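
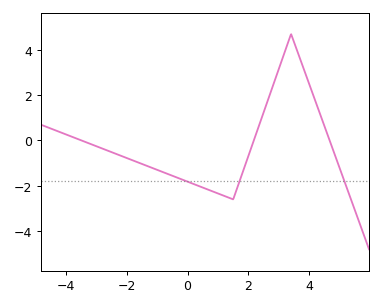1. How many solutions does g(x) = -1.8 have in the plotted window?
3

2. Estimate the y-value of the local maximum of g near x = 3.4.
4.7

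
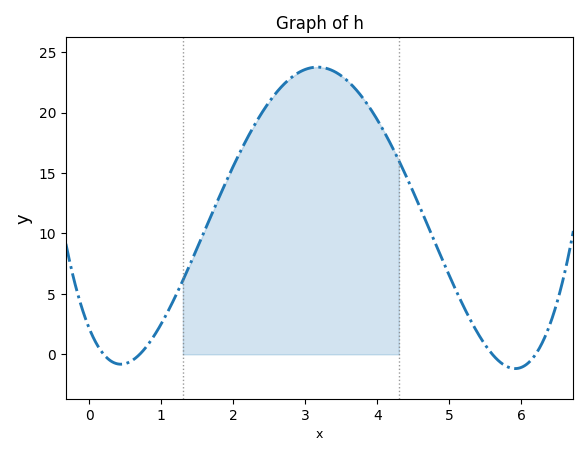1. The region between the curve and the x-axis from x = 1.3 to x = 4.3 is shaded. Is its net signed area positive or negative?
positive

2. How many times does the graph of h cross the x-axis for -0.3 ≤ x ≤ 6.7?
4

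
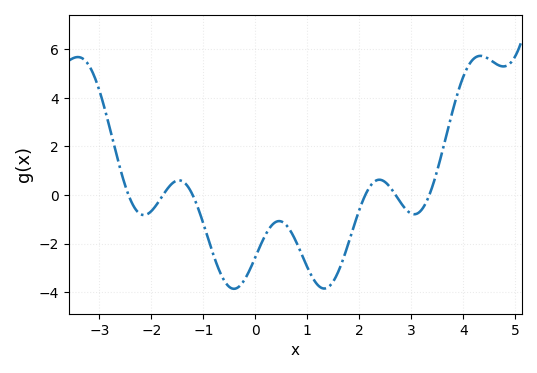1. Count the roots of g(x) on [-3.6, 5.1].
6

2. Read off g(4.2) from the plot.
5.6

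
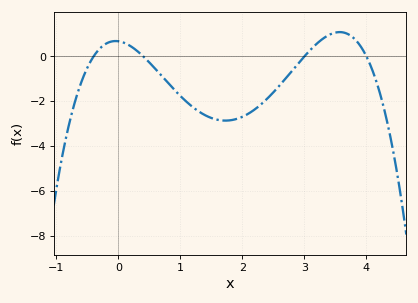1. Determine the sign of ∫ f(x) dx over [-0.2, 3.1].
negative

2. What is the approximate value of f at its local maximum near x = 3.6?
1.08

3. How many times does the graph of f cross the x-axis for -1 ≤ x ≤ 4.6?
4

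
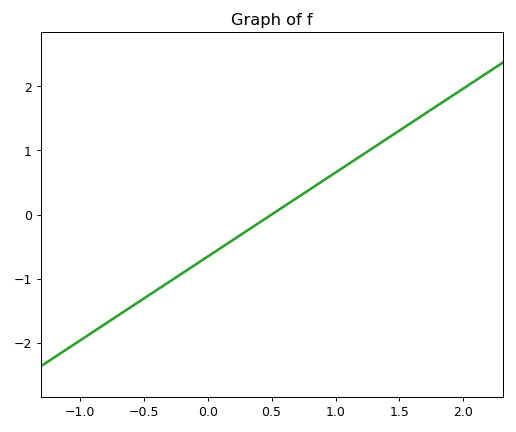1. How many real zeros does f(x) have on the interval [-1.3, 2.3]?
1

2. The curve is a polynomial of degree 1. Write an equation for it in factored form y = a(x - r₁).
y = 1.31(x - 0.5)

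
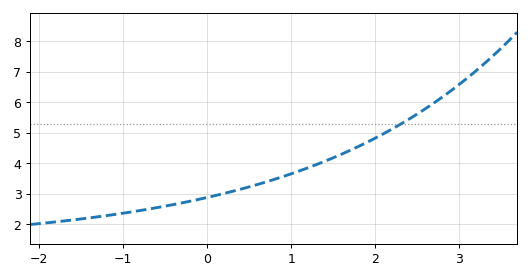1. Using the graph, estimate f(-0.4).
2.6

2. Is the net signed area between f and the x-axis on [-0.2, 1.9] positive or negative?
positive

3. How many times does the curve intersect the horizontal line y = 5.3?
1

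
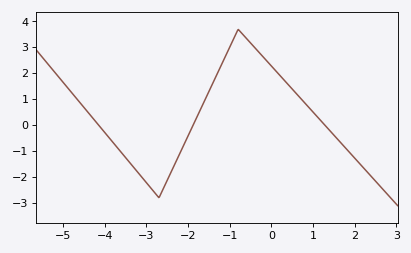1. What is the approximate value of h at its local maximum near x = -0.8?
3.7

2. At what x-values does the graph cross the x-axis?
-4.15, -1.88, 1.28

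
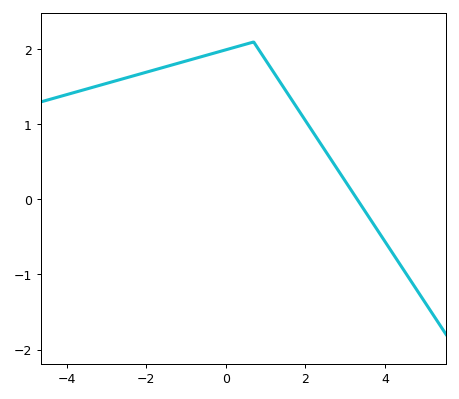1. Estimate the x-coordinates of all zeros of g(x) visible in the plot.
3.4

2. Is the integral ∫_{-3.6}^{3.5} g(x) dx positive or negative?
positive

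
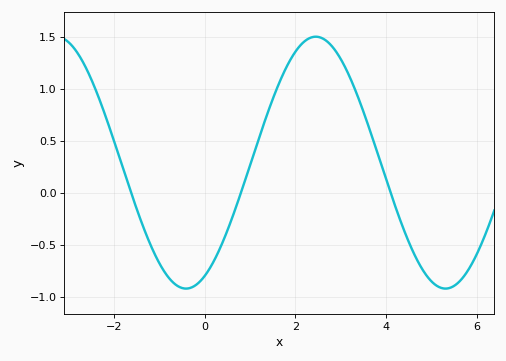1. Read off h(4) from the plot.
0.1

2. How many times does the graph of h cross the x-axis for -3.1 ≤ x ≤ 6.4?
3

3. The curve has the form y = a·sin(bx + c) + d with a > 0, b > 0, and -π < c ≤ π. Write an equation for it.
y = 1.21sin(1.1x - 1.1) + 0.29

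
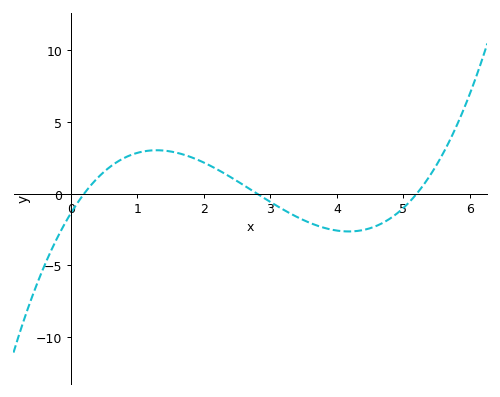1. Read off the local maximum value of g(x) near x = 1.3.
3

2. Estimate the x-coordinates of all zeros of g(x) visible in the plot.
0.2, 2.8, 5.2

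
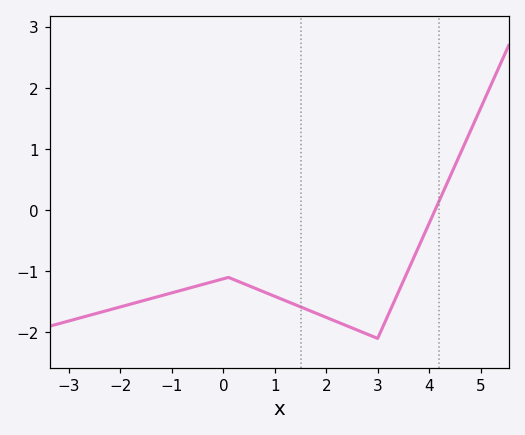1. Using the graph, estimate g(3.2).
-1.72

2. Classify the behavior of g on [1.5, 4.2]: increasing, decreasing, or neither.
neither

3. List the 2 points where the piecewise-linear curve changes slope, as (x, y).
(0.1, -1.1); (3, -2.1)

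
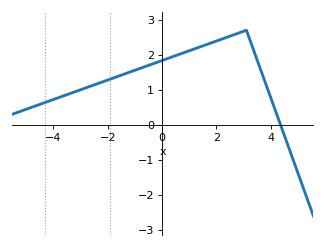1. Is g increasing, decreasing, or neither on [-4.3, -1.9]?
increasing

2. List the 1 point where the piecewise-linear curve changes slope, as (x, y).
(3.1, 2.7)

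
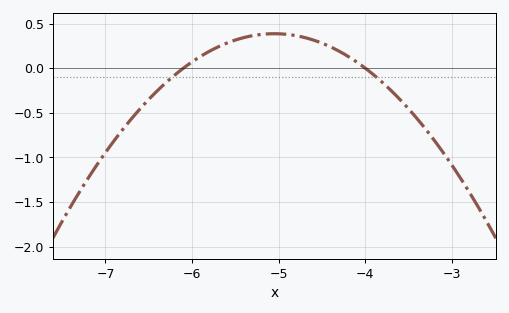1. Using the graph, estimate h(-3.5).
-0.45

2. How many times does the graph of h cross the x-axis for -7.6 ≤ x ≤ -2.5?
2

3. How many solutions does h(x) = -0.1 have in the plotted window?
2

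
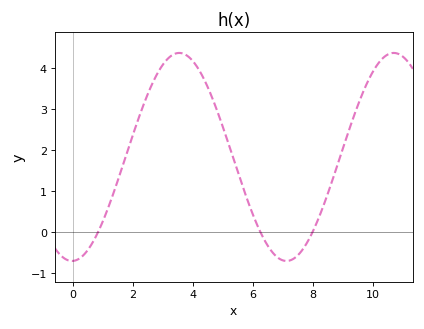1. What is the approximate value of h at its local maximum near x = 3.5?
4.38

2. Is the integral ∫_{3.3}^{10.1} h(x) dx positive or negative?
positive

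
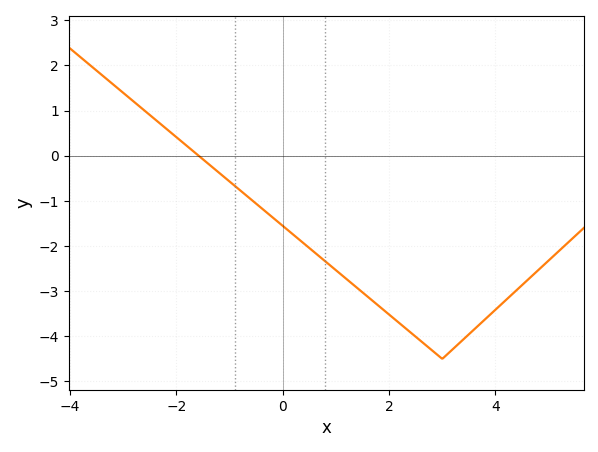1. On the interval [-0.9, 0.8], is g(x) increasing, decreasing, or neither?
decreasing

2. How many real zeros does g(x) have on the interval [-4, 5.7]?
1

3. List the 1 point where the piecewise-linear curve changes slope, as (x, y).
(3, -4.5)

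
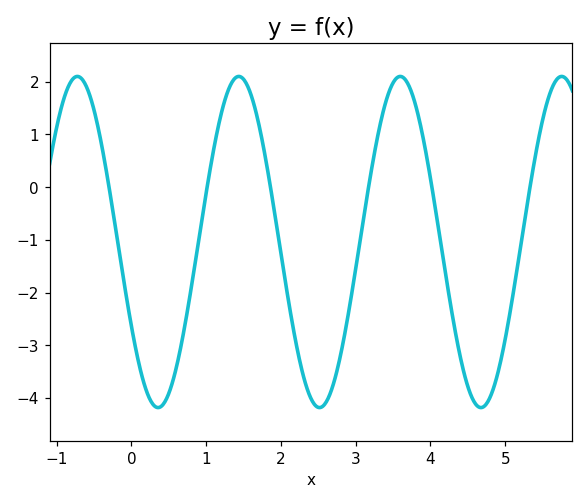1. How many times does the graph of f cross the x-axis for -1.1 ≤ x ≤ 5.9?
6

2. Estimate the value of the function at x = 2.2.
-2.9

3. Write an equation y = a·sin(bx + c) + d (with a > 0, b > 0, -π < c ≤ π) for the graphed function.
y = 3.14sin(2.9x - 2.6) - 1.04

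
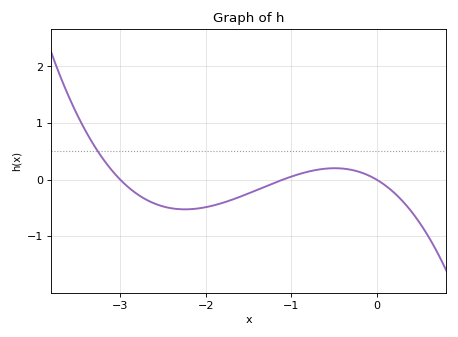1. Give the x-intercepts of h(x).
-3, -1.1, 0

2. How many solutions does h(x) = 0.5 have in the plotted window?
1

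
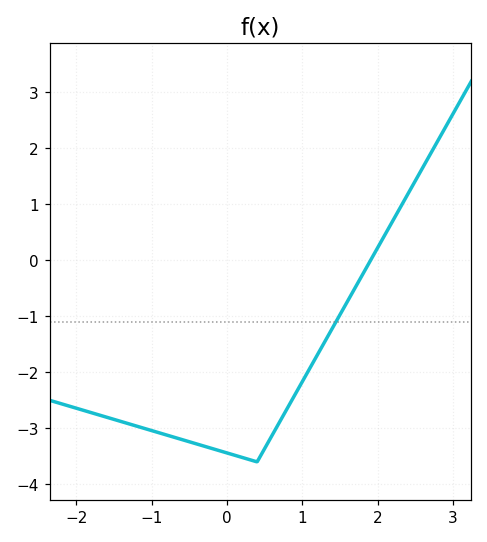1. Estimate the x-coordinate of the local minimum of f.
0.4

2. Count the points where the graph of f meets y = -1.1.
1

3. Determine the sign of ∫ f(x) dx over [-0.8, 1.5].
negative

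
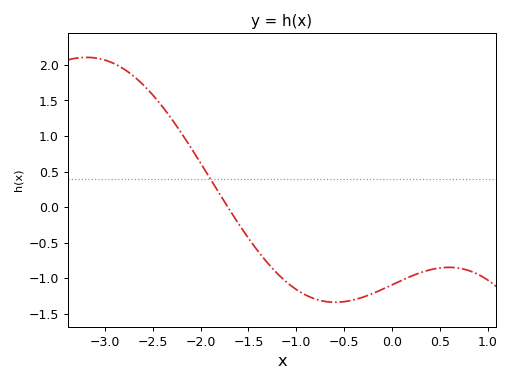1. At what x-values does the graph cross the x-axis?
-1.7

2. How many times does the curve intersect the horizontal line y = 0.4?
1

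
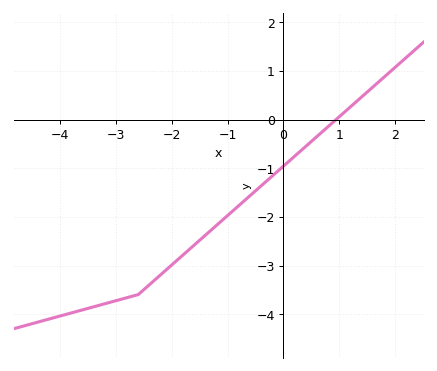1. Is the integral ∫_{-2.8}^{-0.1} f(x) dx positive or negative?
negative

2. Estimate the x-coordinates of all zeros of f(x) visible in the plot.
0.941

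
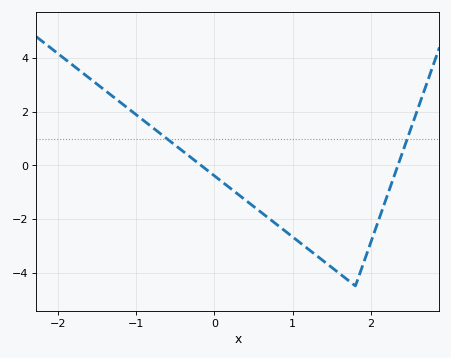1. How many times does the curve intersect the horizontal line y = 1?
2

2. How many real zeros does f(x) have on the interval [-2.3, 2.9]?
2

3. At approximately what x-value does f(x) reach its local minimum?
1.8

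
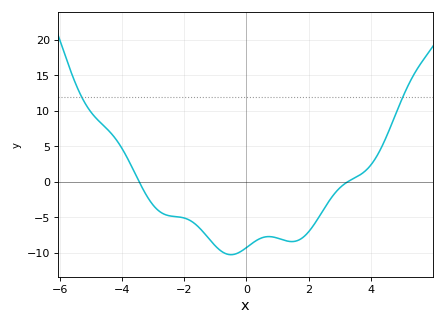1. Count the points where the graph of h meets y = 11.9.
2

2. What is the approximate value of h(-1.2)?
-8.01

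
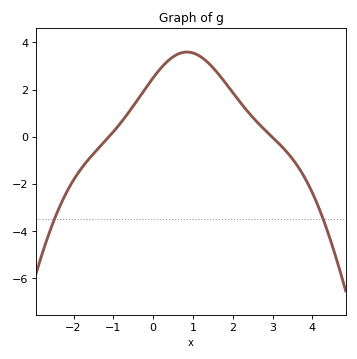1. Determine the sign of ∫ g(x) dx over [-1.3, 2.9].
positive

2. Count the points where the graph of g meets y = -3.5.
2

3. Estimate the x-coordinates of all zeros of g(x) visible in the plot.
-1.11, 2.98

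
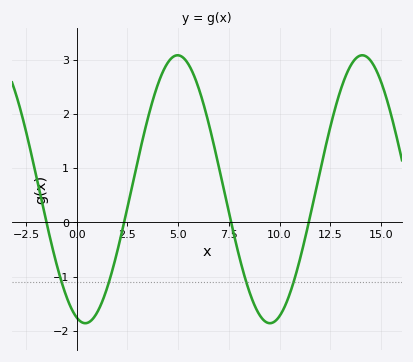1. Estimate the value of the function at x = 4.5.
2.95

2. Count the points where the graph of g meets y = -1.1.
4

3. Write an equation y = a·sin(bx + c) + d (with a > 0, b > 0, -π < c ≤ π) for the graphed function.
y = 2.47sin(0.69x - 1.86) + 0.61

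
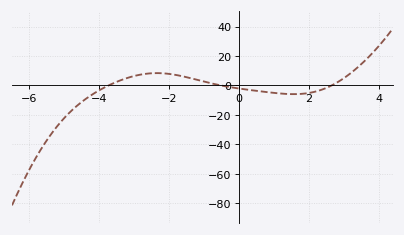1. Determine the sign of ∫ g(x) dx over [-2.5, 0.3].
positive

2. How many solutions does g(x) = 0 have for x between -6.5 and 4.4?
3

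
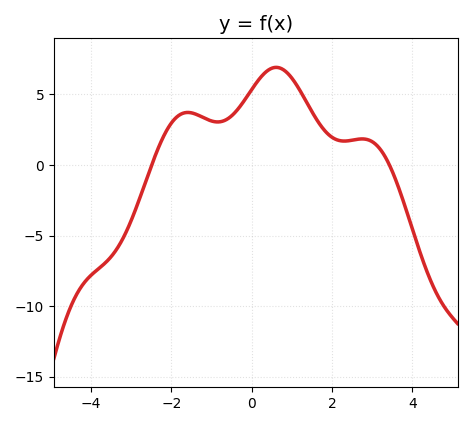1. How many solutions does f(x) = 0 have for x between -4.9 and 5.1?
2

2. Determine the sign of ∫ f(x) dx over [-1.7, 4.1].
positive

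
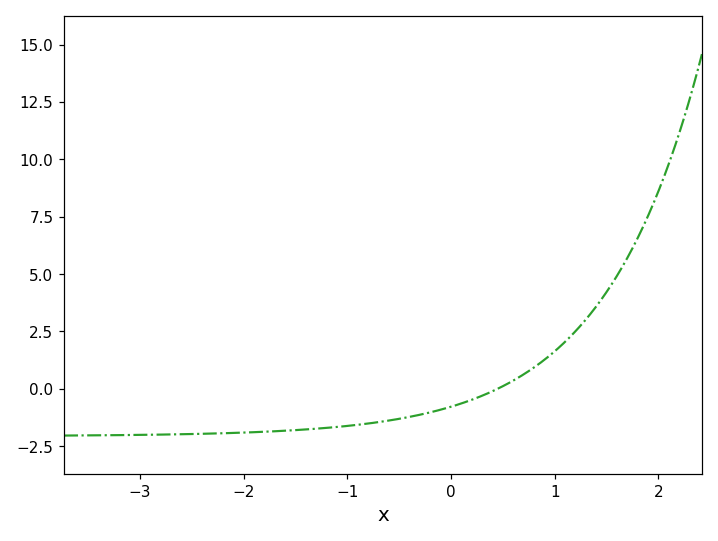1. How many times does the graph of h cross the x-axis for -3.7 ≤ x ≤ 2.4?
1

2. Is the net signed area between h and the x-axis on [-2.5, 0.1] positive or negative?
negative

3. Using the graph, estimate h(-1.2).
-1.8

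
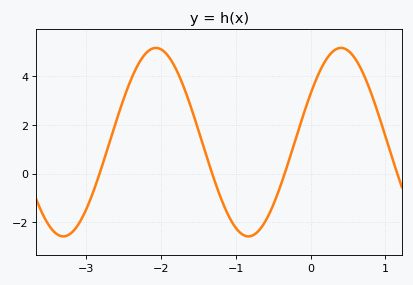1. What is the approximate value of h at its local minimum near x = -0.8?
-2.6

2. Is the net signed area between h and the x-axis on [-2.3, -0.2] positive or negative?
positive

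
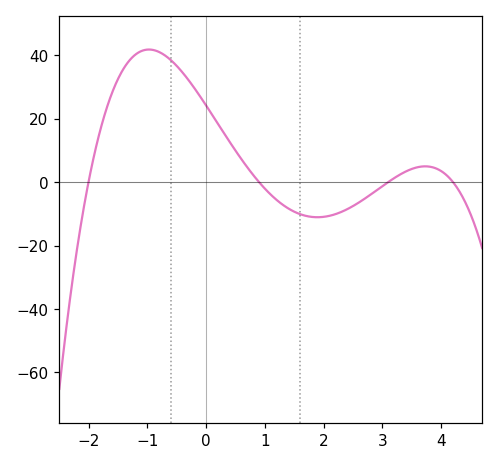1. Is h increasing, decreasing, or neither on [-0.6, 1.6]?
decreasing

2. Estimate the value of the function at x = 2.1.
-10.6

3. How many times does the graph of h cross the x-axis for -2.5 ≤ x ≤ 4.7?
4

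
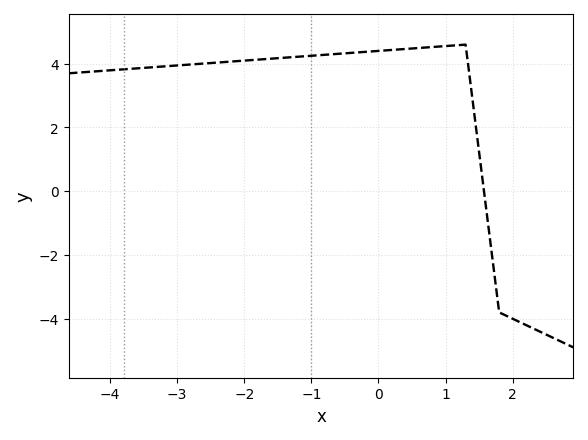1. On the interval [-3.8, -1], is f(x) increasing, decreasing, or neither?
increasing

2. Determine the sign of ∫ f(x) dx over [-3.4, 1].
positive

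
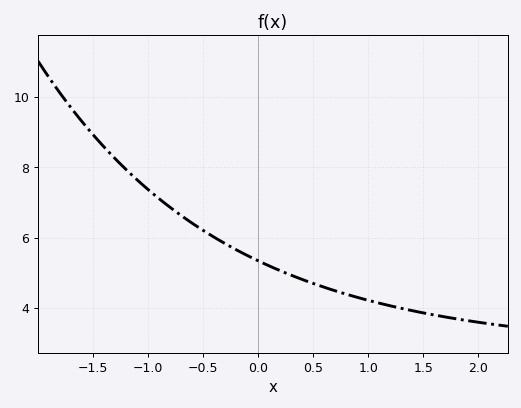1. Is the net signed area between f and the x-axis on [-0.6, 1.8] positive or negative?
positive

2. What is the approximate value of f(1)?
4.2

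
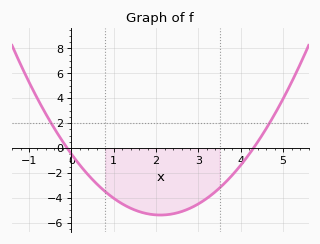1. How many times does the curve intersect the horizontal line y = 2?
2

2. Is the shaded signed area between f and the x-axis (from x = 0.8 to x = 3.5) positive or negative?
negative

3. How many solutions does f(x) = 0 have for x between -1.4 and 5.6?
2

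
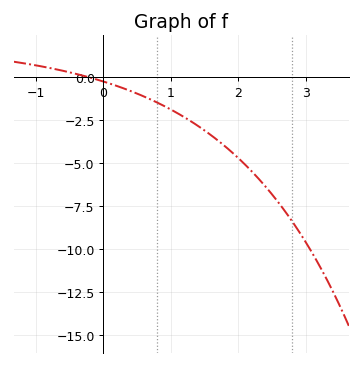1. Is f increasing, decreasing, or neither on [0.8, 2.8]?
decreasing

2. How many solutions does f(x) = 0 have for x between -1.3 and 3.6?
1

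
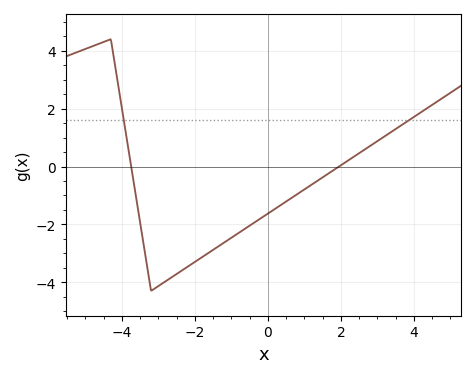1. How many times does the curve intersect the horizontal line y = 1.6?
2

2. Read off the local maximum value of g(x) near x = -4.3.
4.4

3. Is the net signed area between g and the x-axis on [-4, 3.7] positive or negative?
negative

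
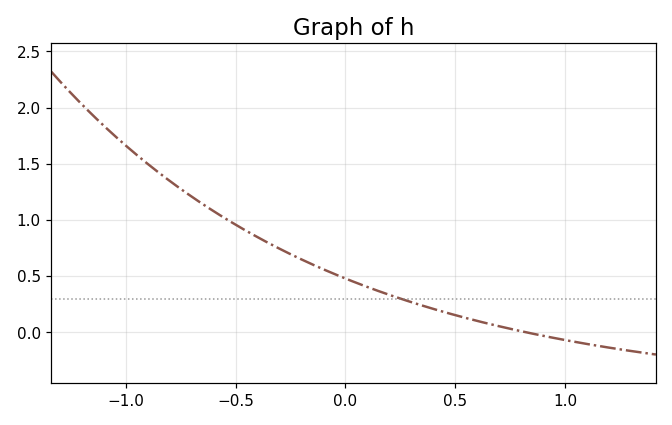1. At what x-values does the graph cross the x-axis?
0.826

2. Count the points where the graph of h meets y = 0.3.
1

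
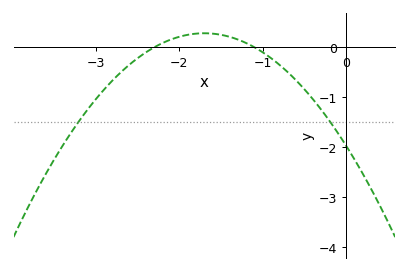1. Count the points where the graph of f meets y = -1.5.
2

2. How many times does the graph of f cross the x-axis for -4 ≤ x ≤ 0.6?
2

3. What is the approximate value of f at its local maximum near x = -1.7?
0.281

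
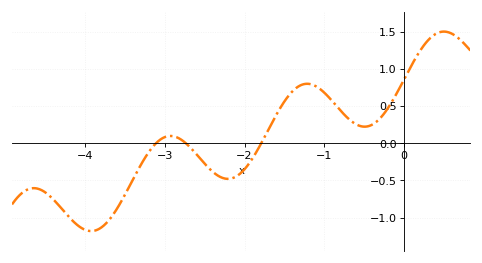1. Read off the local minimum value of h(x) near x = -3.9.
-1.2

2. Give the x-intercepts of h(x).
-3.1, -2.7, -1.8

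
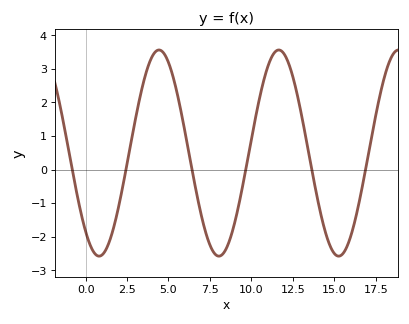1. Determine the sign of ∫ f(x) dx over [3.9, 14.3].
positive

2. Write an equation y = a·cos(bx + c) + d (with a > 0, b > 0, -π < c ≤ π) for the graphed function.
y = 3.07cos(0.87x + 2.43) + 0.49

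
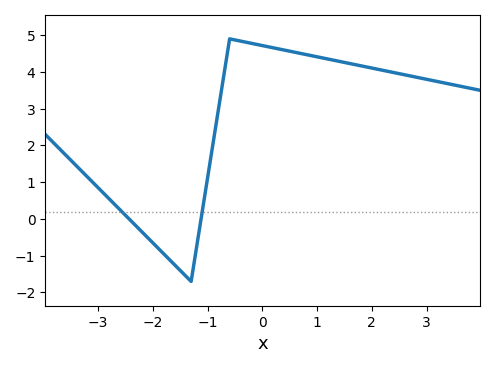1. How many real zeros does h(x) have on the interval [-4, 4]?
2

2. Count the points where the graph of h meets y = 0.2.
2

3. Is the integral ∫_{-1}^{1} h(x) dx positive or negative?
positive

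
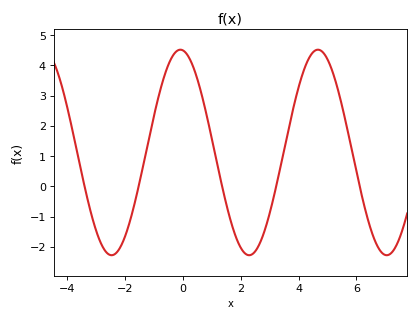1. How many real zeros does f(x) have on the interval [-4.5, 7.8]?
5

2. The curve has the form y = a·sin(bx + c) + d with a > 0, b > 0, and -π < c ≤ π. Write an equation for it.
y = 3.4sin(1.3x + 1.7) + 1.12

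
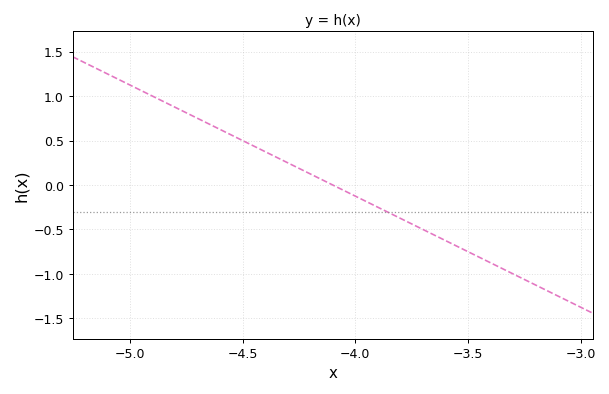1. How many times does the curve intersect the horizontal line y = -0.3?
1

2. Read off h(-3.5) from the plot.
-0.75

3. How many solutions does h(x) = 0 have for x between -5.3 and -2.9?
1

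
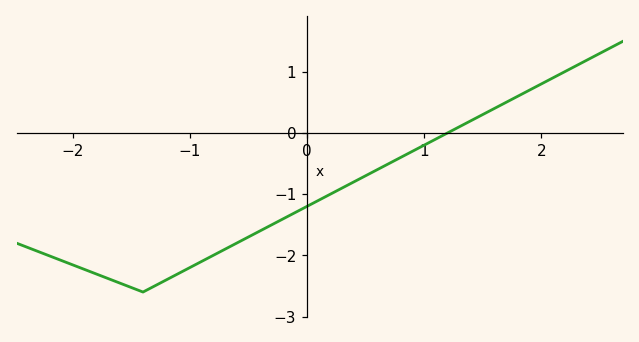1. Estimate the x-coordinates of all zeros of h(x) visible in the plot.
1.2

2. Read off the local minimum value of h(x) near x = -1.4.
-2.6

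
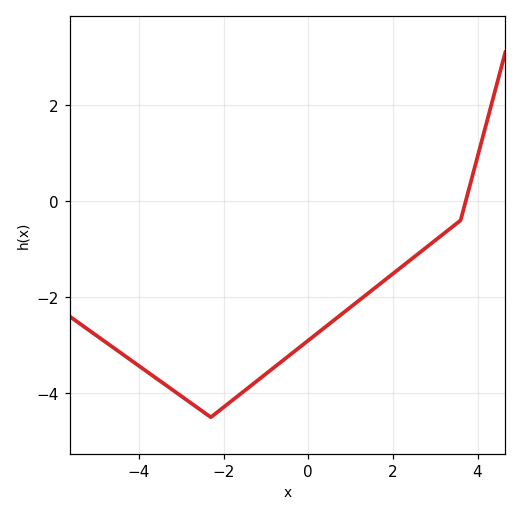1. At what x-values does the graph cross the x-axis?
3.8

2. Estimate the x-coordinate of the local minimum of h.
-2.4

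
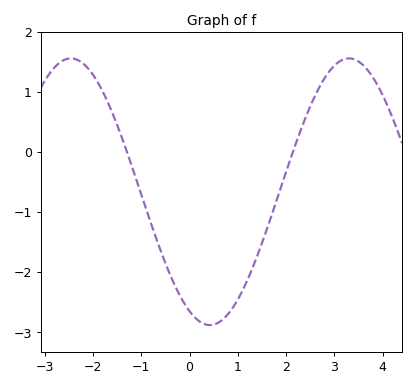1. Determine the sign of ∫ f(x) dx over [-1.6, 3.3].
negative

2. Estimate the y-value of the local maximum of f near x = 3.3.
1.56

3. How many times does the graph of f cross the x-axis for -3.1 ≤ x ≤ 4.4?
2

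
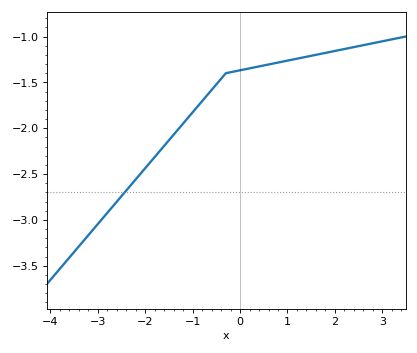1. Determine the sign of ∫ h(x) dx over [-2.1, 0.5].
negative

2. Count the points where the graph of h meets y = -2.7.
1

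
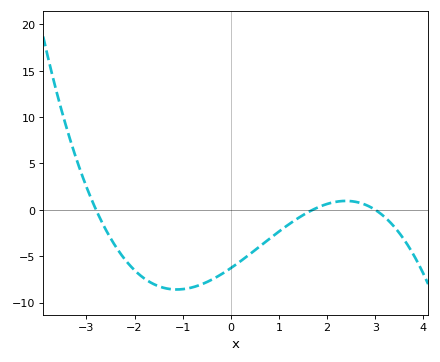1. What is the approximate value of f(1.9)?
0.5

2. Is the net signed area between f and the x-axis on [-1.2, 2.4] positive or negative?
negative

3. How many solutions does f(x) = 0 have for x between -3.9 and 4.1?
3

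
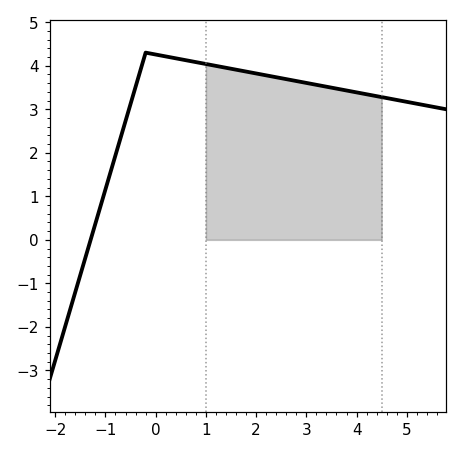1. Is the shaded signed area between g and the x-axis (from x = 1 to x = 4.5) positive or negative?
positive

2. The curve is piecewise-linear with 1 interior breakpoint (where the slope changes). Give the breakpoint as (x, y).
(-0.2, 4.3)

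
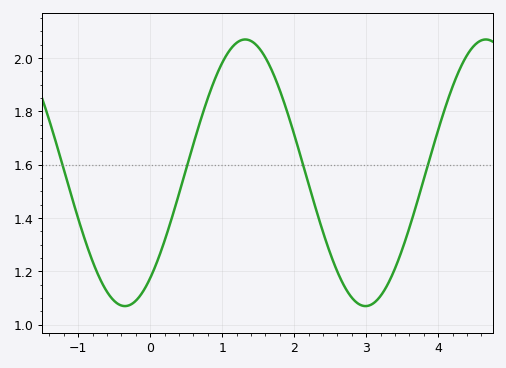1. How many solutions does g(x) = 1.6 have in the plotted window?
4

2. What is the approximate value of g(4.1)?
1.82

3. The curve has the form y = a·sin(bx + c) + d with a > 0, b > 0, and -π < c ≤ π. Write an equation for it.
y = 0.5sin(1.9x - 0.91) + 1.57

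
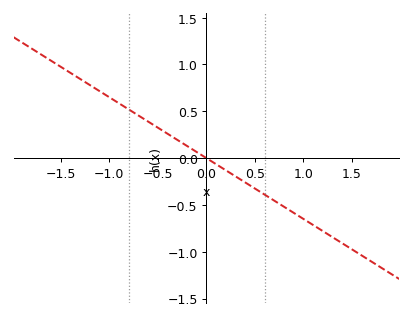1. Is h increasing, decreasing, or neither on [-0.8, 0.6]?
decreasing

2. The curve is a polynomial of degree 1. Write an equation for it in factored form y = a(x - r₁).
y = -0.65(x - 0)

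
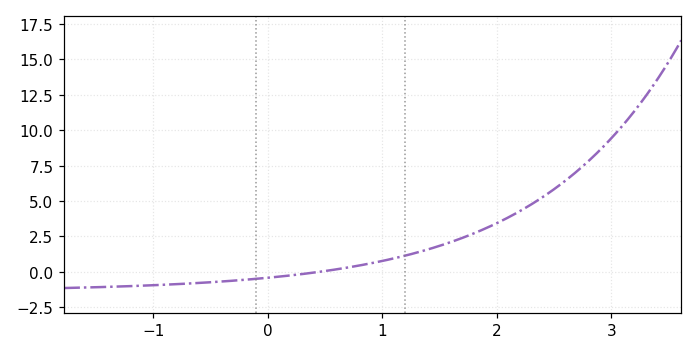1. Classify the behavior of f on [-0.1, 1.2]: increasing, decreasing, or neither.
increasing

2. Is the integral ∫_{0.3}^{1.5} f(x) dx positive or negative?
positive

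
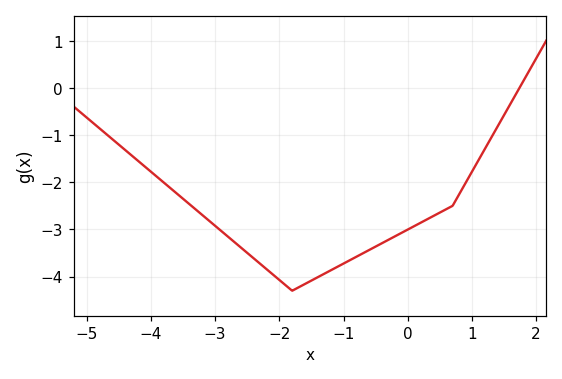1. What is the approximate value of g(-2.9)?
-3.04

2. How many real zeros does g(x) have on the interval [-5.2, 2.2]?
1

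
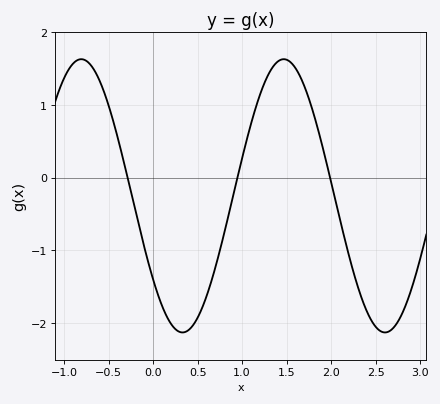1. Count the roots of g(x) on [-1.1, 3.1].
3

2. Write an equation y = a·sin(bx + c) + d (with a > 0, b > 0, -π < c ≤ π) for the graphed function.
y = 1.88sin(2.76x - 2.48) - 0.25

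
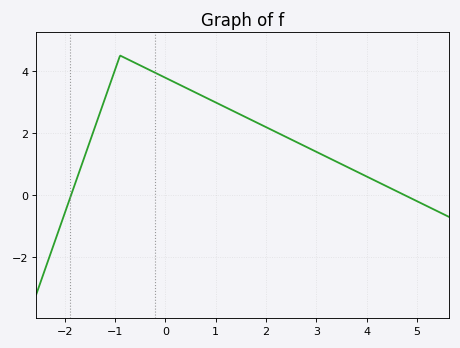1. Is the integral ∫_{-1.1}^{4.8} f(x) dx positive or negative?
positive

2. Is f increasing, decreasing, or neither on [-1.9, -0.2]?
neither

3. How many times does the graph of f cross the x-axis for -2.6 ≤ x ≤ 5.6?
2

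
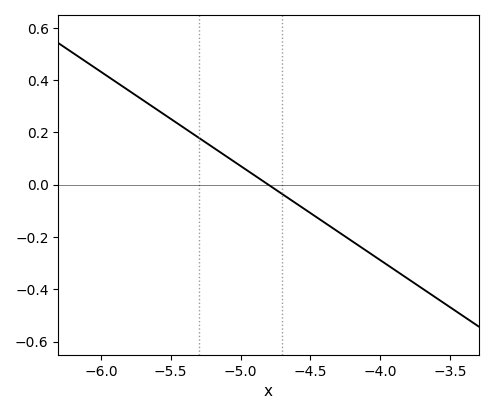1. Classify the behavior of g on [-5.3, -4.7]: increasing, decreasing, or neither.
decreasing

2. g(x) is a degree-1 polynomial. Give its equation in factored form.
y = -0.36(x + 4.8)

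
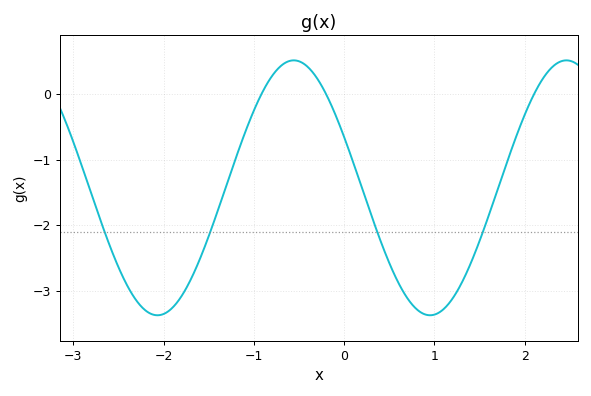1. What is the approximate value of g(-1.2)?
-0.979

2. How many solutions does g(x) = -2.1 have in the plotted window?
4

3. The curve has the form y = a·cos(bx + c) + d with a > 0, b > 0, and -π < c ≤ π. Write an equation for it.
y = 1.94cos(2.08x + 1.16) - 1.43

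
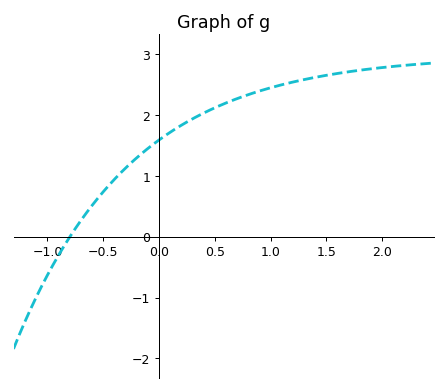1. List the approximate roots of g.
-0.799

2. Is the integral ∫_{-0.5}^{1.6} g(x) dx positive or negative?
positive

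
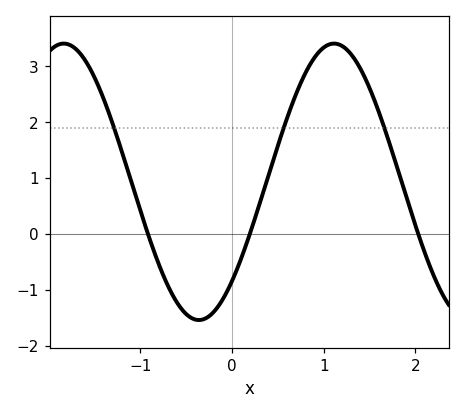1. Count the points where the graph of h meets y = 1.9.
3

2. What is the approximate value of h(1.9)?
0.67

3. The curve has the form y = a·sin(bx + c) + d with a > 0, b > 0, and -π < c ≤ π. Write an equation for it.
y = 2.47sin(2.13x - 0.8) + 0.93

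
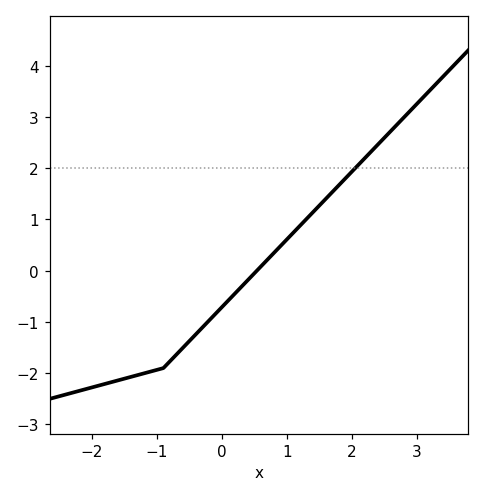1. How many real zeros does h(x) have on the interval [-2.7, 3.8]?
1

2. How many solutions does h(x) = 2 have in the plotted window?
1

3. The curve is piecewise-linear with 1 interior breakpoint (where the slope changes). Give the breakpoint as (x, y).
(-0.9, -1.9)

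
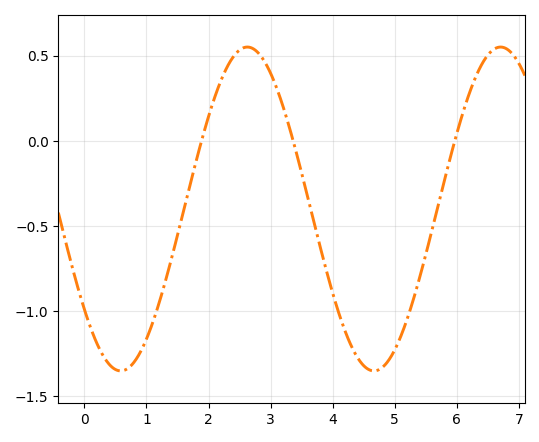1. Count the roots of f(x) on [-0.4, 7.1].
3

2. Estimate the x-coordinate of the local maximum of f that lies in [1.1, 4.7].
2.62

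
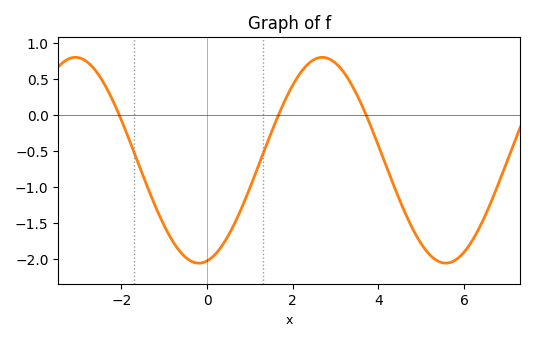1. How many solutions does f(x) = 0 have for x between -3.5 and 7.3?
3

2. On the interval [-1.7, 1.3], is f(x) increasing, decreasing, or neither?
neither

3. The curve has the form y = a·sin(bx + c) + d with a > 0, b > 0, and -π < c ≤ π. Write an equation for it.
y = 1.43sin(1.09x - 1.36) - 0.63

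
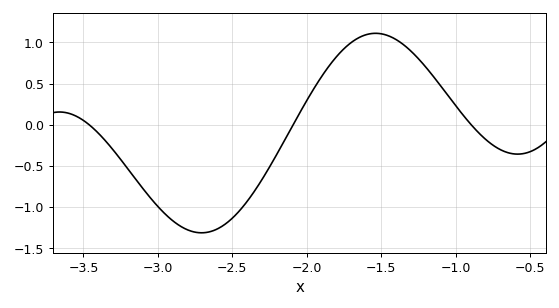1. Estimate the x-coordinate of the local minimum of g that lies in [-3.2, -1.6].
-2.71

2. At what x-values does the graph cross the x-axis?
-3.46, -2.09, -0.896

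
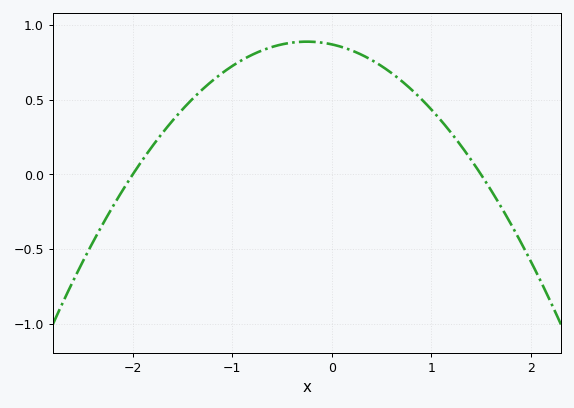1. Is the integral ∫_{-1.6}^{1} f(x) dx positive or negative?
positive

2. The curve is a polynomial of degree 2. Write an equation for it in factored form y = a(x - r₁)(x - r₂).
y = -0.29(x + 2)(x - 1.5)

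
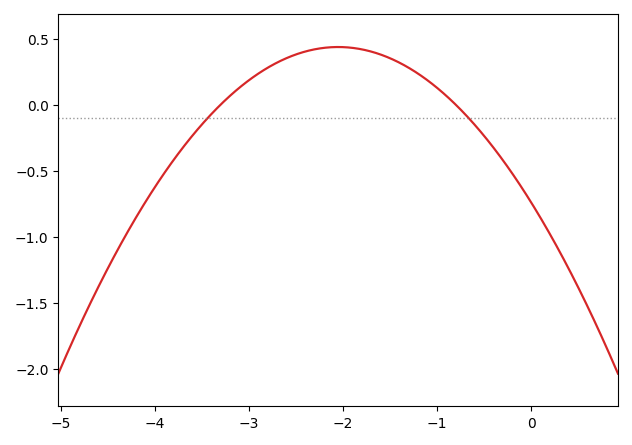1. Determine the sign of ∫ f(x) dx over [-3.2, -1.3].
positive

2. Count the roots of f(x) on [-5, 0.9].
2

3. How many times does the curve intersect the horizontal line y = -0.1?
2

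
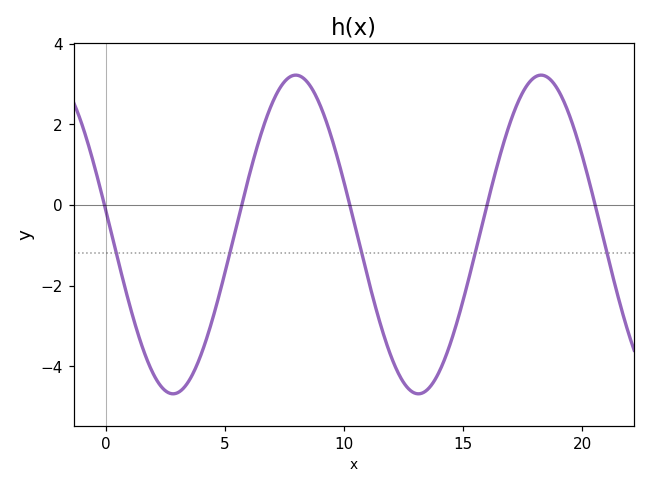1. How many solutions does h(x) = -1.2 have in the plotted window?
5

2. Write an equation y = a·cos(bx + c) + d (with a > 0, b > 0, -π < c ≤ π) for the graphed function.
y = 3.95cos(0.61x + 1.42) - 0.73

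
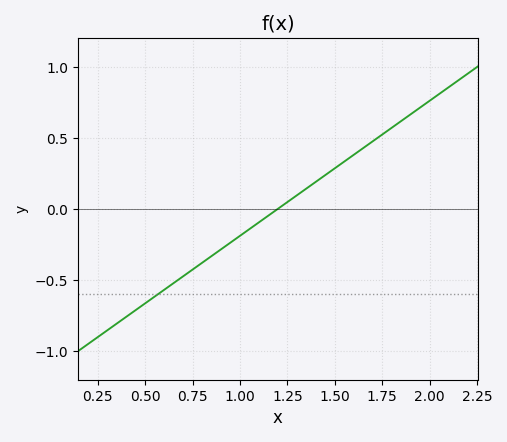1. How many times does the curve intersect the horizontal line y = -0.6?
1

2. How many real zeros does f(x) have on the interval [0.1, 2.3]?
1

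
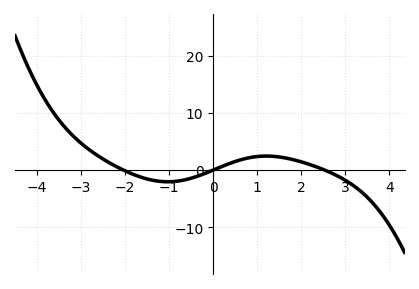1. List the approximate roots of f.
-2.04, 0, 2.53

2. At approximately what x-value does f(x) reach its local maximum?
1.2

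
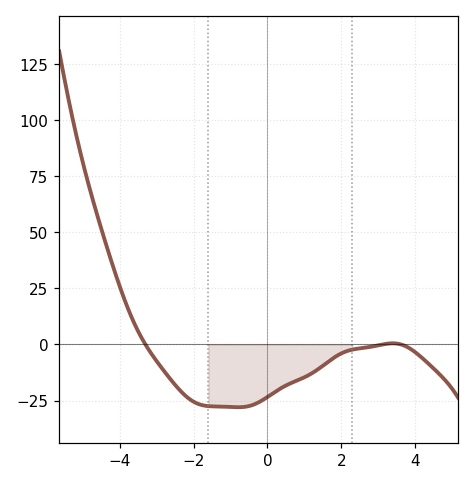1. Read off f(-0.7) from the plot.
-28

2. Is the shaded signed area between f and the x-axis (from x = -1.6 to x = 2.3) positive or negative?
negative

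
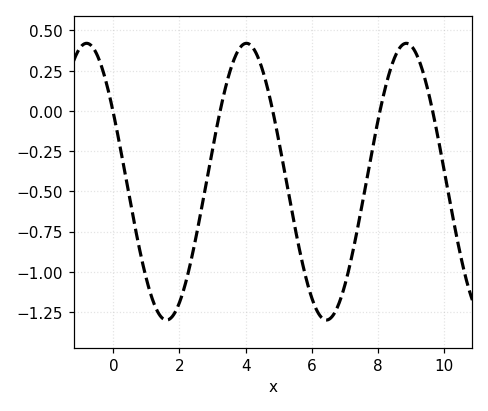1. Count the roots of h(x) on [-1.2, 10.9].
5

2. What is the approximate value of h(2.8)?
-0.46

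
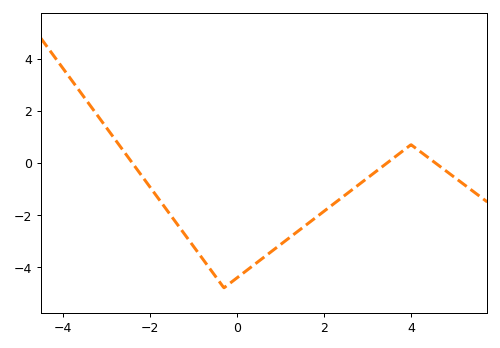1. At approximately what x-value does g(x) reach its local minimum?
-0.299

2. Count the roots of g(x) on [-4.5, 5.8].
3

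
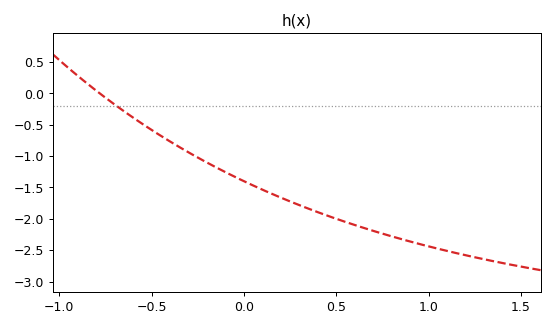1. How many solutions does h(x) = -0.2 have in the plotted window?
1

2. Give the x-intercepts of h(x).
-0.8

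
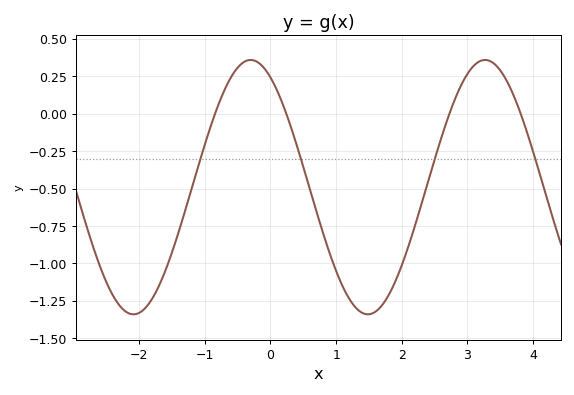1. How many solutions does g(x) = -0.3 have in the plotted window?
4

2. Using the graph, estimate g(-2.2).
-1.32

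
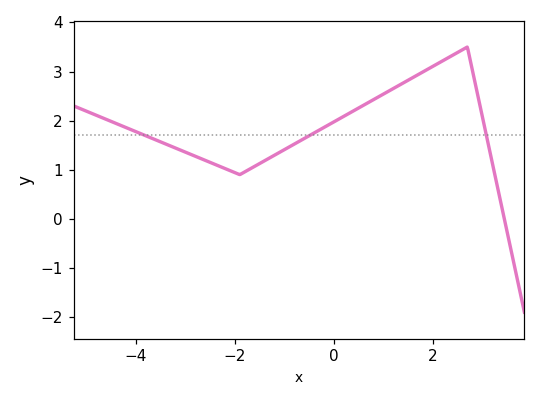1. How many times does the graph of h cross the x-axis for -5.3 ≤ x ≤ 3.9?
1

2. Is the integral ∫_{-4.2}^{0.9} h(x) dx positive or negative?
positive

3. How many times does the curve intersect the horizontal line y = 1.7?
3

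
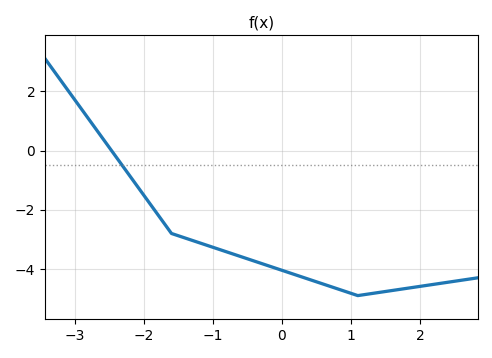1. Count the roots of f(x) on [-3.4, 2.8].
1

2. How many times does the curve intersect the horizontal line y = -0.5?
1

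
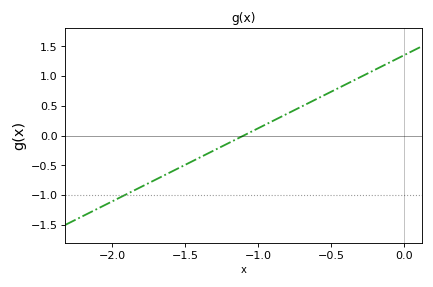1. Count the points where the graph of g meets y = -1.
1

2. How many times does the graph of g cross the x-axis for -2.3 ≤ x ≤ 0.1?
1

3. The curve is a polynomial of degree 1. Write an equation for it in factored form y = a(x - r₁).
y = 1.23(x + 1.1)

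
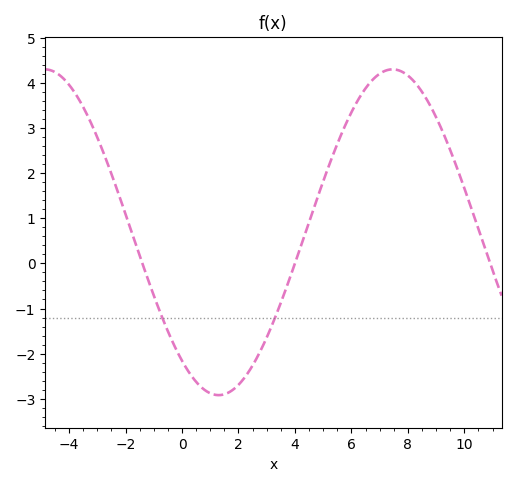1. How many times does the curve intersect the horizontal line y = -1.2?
2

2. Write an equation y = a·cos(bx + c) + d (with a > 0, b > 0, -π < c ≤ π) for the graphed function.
y = 3.61cos(0.51x + 2.5) + 0.69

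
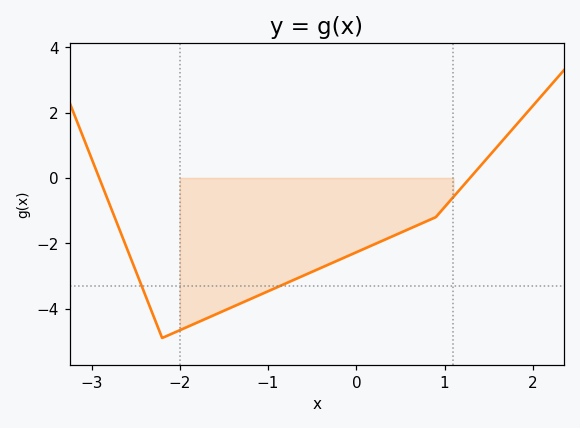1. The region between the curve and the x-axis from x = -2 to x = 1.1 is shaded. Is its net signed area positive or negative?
negative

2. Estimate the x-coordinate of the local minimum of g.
-2.2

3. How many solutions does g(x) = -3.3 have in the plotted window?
2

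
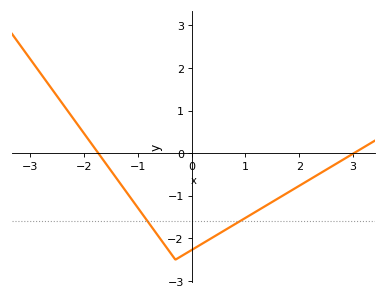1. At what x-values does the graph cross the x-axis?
-1.7, 3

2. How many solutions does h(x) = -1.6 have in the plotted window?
2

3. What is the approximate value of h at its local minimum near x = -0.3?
-2.5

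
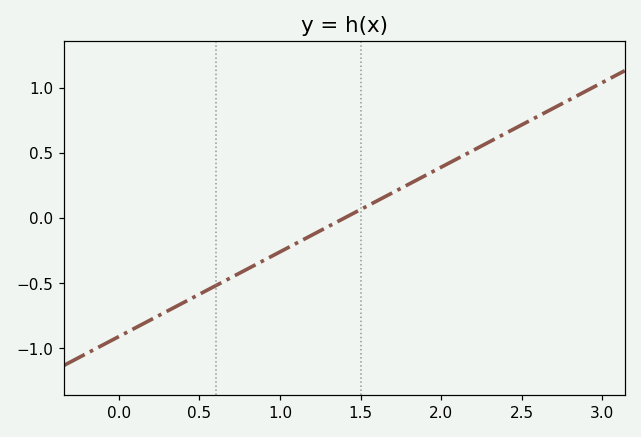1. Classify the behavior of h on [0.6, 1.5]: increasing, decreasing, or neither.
increasing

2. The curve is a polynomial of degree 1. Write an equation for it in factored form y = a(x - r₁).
y = 0.65(x - 1.4)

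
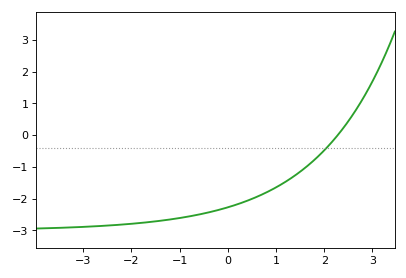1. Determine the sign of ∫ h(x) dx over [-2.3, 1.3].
negative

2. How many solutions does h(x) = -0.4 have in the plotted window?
1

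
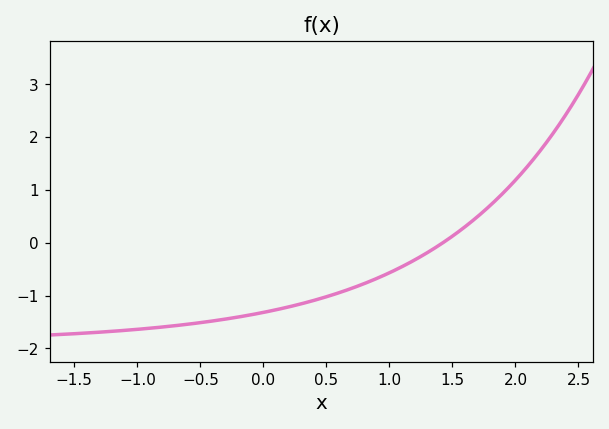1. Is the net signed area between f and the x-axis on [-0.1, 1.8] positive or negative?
negative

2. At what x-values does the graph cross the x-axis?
1.4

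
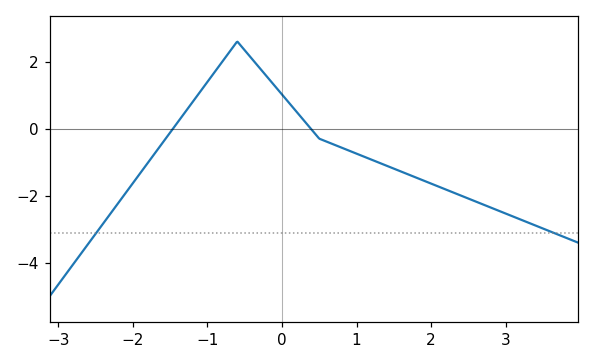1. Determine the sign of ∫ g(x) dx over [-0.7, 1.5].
positive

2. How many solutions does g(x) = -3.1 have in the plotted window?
2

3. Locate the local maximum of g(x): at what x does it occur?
-0.6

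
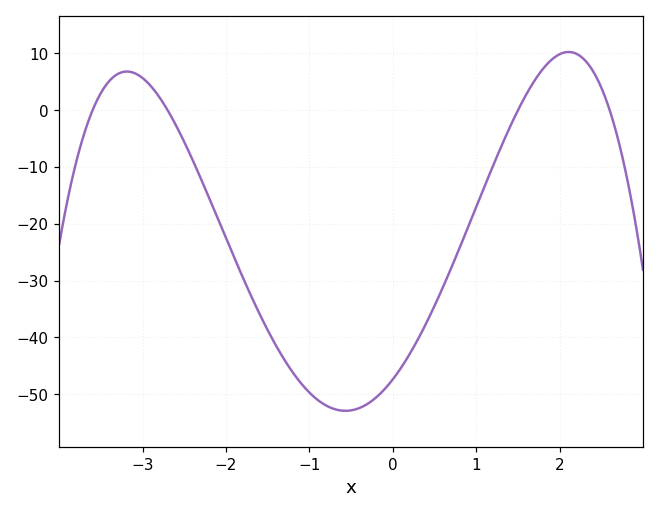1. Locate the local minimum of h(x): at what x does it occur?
-0.57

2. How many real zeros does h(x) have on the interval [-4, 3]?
4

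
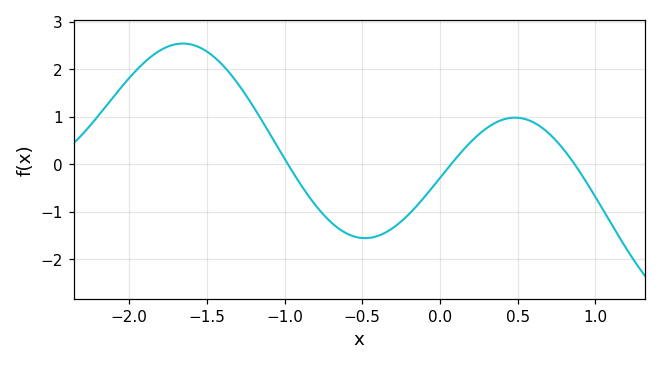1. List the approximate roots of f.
-0.98, 0.072, 0.865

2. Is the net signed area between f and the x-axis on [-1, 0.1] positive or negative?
negative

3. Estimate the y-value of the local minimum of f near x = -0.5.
-1.56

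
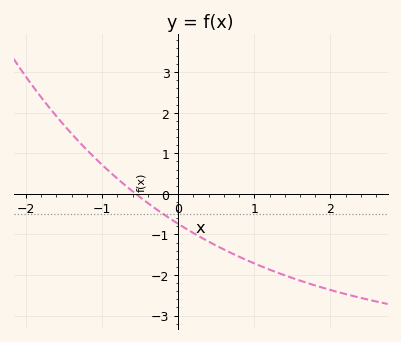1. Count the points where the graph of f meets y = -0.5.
1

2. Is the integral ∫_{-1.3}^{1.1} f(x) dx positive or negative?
negative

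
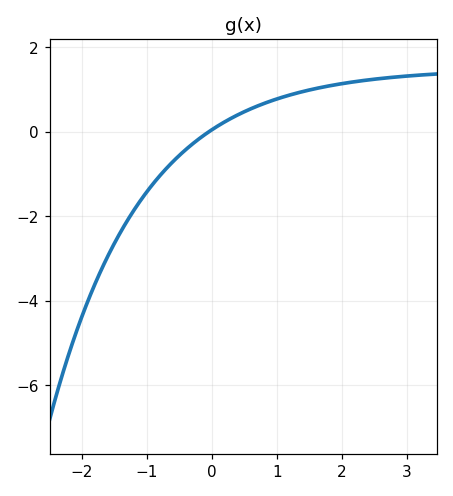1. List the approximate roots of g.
0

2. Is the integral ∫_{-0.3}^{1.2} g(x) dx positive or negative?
positive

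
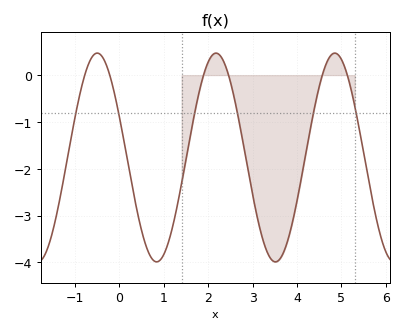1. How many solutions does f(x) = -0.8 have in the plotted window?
6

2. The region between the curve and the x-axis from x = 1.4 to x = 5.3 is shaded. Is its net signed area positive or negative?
negative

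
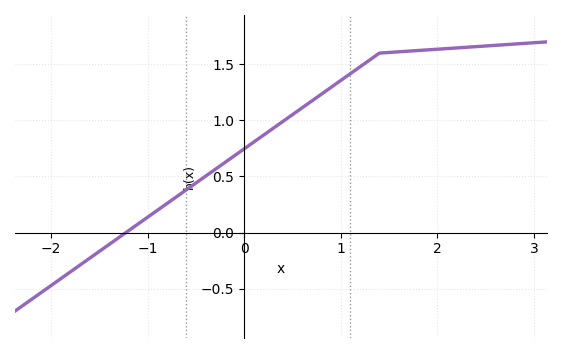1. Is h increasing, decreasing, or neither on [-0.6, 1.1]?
increasing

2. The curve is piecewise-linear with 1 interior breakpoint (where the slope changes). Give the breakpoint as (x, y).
(1.4, 1.6)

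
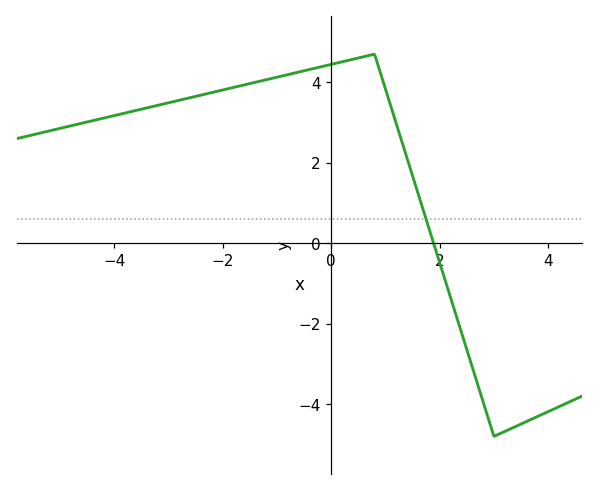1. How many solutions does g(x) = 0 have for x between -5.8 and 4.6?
1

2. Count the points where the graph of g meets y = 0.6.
1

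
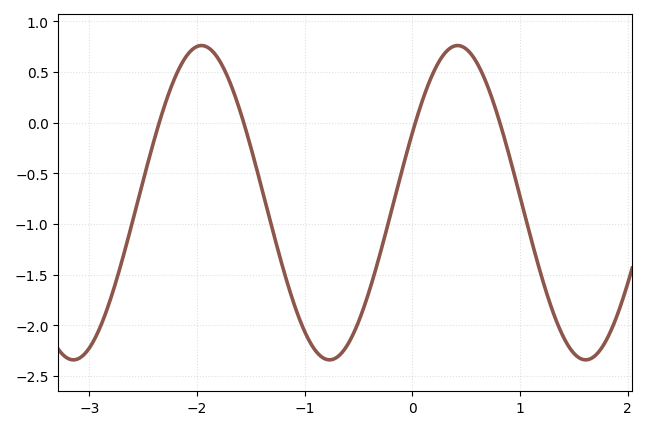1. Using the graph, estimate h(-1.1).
-1.79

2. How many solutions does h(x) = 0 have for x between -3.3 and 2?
4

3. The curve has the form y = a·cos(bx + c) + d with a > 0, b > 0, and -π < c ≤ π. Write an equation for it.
y = 1.55cos(2.64x - 1.11) - 0.79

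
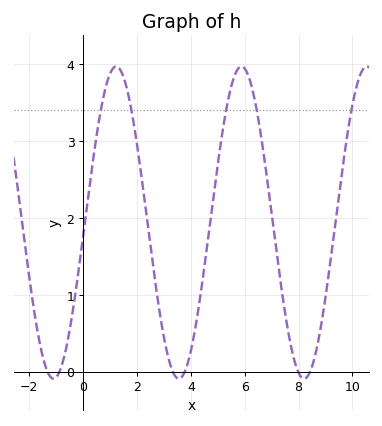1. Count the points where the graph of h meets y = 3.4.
5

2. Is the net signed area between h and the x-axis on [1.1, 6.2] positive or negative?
positive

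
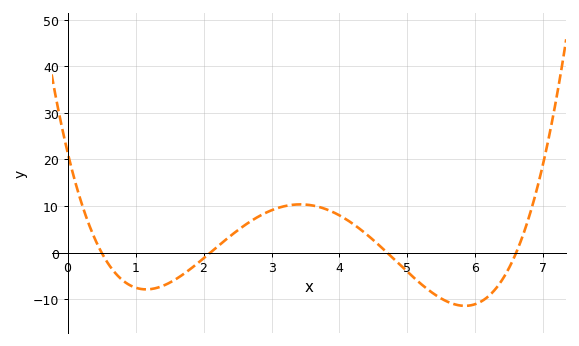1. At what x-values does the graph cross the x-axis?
0.5, 2.1, 4.7, 6.6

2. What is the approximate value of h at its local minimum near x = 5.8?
-11.4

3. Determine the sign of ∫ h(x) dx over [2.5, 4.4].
positive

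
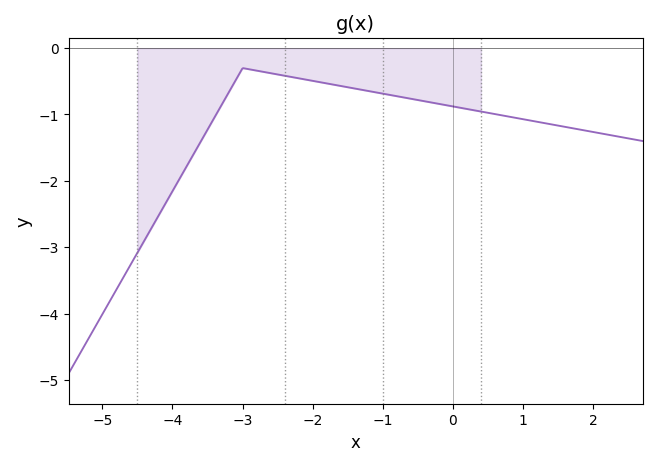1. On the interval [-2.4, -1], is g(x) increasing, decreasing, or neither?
decreasing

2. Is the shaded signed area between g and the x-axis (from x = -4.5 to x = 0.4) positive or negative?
negative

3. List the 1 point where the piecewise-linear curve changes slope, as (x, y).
(-3, -0.3)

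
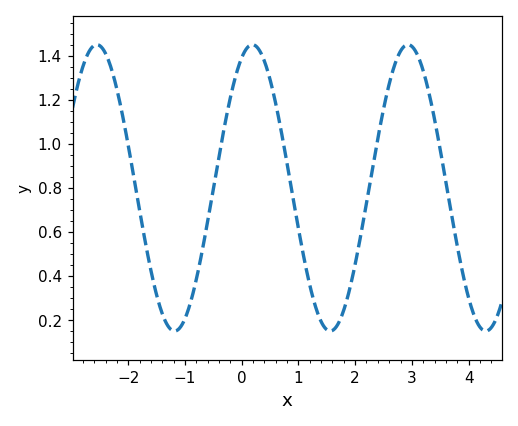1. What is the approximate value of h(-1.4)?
0.22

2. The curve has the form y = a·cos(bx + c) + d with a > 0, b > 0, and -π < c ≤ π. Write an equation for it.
y = 0.65cos(2.3x - 0.43) + 0.8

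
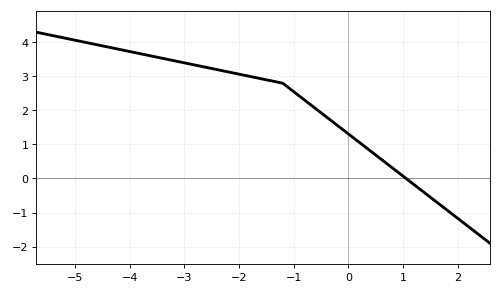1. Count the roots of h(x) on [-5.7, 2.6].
1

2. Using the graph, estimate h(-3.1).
3.4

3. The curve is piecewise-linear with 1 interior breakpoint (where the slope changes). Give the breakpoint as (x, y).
(-1.2, 2.8)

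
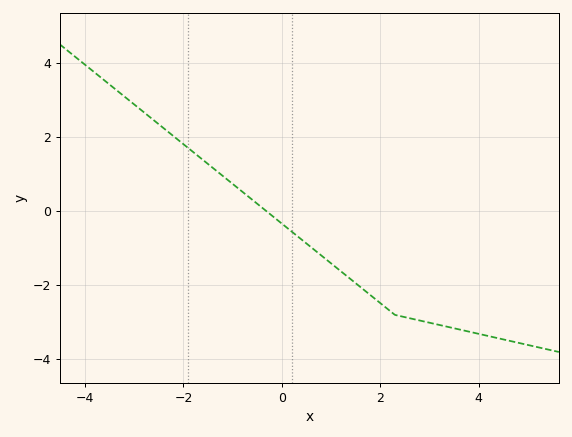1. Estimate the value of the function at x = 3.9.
-3.28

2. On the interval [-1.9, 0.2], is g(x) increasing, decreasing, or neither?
decreasing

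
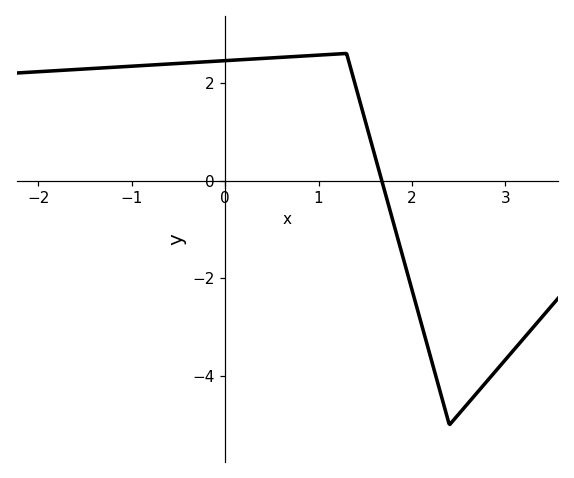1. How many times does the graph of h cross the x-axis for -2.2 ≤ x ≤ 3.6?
1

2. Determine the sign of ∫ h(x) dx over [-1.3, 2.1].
positive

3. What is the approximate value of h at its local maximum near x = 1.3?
2.6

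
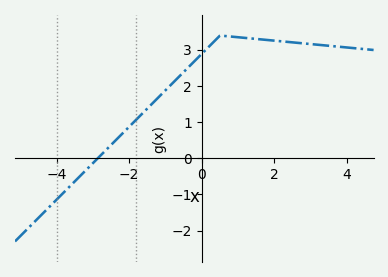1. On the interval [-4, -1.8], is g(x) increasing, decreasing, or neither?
increasing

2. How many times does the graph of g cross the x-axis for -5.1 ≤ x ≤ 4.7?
1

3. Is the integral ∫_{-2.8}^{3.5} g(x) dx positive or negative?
positive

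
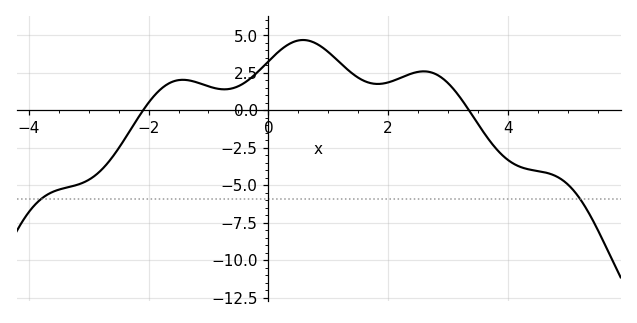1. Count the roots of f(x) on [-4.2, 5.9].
2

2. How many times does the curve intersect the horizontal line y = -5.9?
2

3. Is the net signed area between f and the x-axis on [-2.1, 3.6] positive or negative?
positive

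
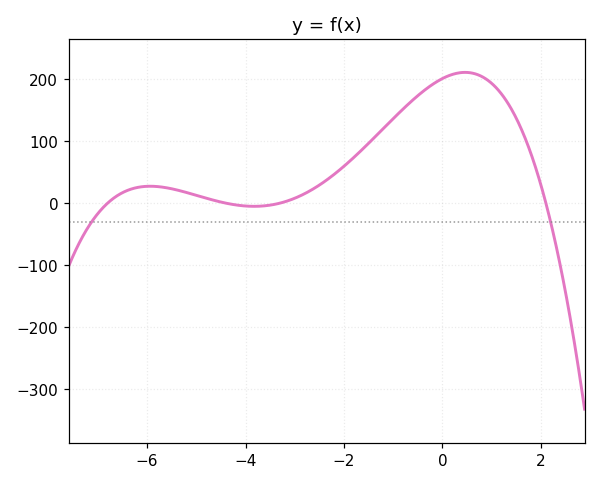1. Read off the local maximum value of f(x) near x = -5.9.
30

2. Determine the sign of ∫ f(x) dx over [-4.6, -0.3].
positive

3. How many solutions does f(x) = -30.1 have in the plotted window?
2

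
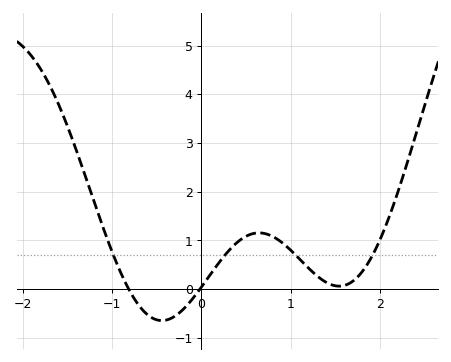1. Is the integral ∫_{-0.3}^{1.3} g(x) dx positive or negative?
positive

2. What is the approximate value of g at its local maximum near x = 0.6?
1.16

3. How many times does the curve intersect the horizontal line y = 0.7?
4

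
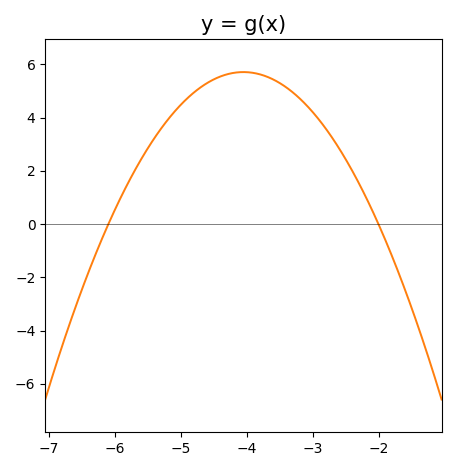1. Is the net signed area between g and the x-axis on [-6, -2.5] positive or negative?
positive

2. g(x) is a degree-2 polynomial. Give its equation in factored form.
y = -1.36(x + 6.1)(x + 2)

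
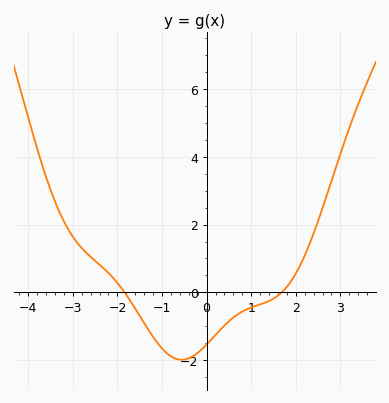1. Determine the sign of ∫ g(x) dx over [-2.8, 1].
negative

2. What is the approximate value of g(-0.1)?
-1.6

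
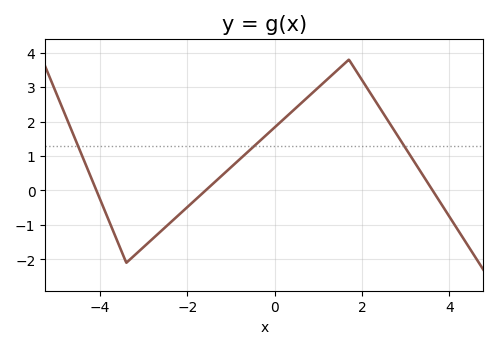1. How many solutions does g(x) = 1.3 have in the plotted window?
3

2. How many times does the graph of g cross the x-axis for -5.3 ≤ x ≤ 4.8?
3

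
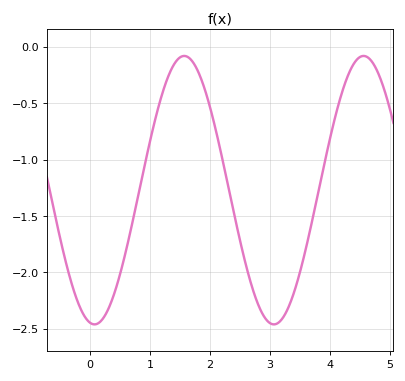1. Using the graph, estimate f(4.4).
-0.15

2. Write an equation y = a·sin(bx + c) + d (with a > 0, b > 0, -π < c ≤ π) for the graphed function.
y = 1.19sin(2.1x - 1.7) - 1.27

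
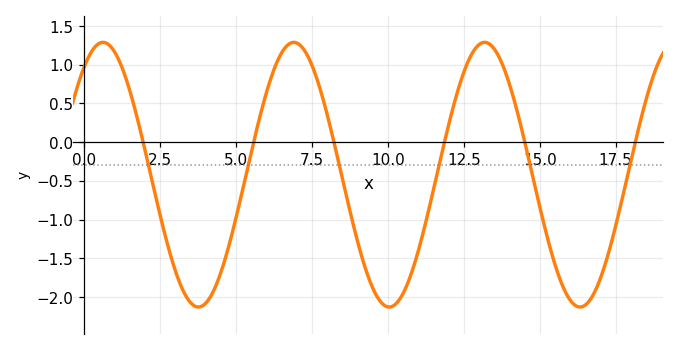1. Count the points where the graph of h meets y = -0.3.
6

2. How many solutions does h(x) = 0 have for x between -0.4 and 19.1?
6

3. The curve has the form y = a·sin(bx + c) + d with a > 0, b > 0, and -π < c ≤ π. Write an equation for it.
y = 1.71sin(1x + 0.95) - 0.42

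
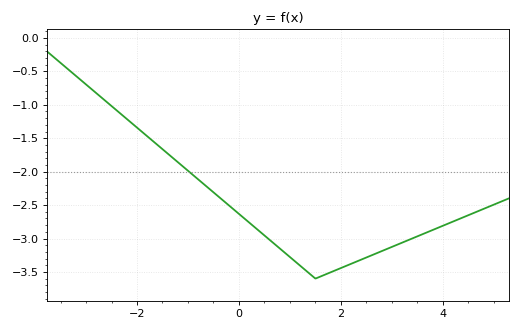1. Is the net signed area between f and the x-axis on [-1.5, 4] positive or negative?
negative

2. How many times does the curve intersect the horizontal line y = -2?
1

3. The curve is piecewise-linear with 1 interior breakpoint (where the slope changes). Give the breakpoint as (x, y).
(1.5, -3.6)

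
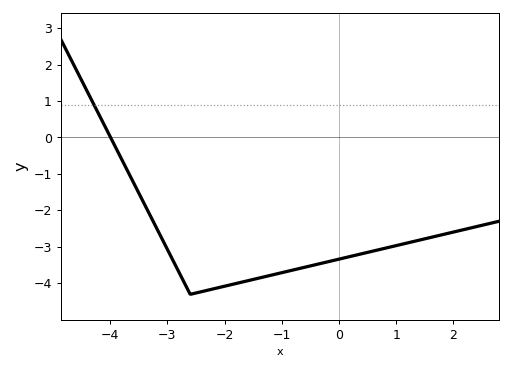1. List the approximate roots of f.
-4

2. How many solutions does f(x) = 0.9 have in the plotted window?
1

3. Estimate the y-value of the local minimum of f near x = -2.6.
-4.3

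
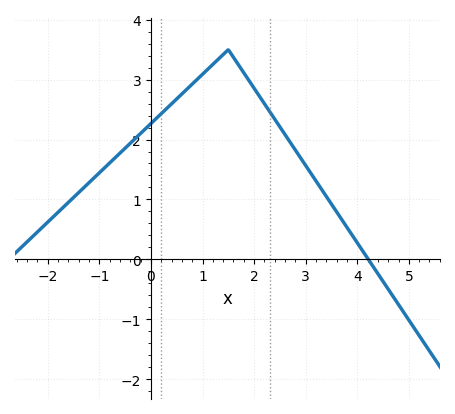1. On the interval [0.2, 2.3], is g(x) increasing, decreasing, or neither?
neither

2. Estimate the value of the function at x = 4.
0.277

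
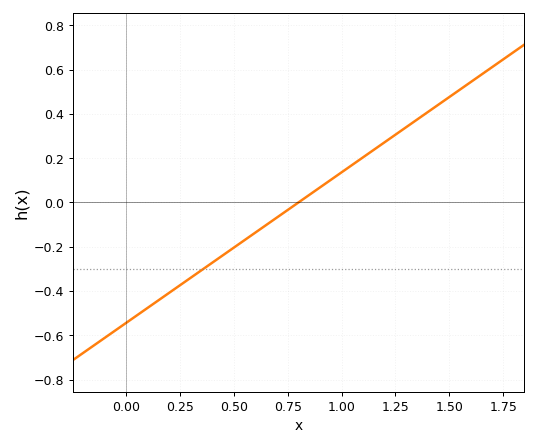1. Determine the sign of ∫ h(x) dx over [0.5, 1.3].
positive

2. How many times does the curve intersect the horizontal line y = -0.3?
1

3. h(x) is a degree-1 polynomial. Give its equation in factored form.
y = 0.68(x - 0.8)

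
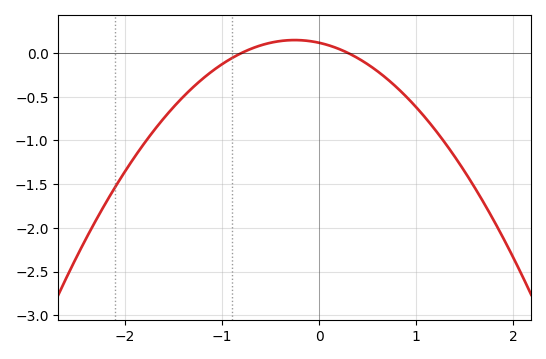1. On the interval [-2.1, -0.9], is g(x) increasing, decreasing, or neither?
increasing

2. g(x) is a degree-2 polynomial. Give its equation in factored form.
y = -0.49(x + 0.8)(x - 0.3)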